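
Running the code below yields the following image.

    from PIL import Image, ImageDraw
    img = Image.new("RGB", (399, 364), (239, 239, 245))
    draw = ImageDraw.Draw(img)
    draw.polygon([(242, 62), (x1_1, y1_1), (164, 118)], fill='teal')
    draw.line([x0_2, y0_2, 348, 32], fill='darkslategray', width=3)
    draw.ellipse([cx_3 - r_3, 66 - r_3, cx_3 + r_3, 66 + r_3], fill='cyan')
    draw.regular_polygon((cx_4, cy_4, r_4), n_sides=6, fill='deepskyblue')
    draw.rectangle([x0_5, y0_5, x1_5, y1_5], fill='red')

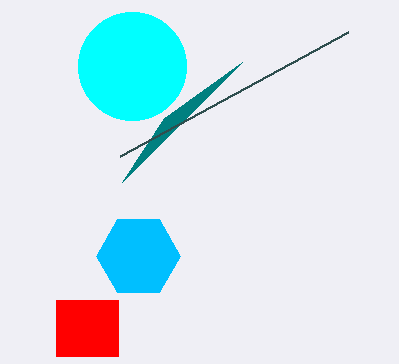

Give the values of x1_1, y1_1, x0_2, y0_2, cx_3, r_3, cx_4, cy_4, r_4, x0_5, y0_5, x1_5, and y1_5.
x1_1 = 122; y1_1 = 182; x0_2 = 120; y0_2 = 156; cx_3 = 132; r_3 = 54; cx_4 = 138; cy_4 = 256; r_4 = 42; x0_5 = 56; y0_5 = 300; x1_5 = 118; y1_5 = 356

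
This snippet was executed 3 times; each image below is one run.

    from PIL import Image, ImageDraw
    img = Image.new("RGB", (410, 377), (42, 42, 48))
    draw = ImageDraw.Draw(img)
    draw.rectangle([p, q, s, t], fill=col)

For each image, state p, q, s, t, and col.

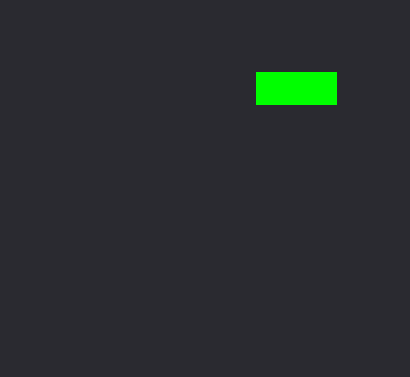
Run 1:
p = 256
q = 72
s = 336
t = 104
col = 'lime'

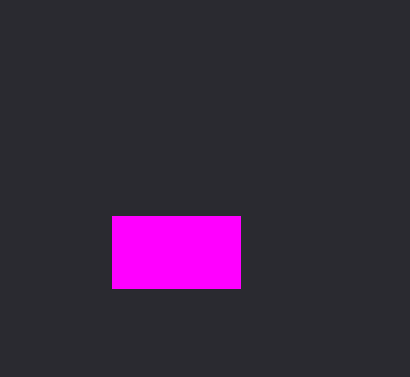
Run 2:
p = 112
q = 216
s = 240
t = 288
col = 'magenta'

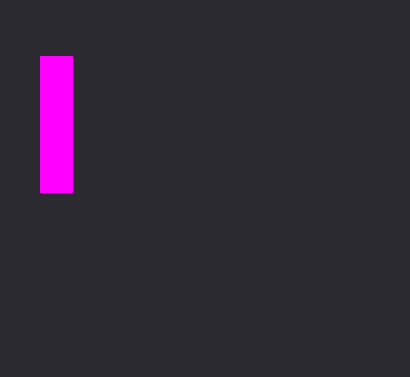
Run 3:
p = 40
q = 56
s = 72
t = 192
col = 'magenta'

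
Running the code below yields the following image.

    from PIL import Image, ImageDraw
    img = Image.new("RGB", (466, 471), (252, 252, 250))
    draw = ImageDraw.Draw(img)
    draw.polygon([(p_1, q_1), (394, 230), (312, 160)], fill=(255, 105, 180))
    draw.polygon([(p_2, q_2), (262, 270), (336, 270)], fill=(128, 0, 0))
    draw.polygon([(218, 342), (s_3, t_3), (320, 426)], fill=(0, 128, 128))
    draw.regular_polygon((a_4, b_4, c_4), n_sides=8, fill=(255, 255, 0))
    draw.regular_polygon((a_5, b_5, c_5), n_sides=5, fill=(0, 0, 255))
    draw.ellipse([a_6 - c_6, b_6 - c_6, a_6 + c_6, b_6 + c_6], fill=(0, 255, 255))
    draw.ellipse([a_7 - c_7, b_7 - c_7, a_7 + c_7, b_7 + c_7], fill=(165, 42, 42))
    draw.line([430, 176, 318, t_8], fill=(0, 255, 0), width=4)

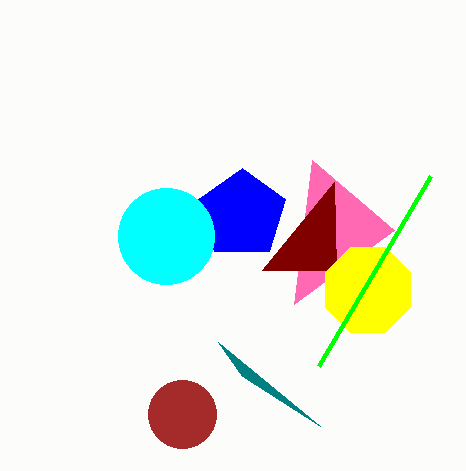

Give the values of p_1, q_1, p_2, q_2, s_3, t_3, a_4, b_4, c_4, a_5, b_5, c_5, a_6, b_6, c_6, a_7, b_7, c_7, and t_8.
p_1 = 294, q_1 = 304, p_2 = 334, q_2 = 182, s_3 = 242, t_3 = 376, a_4 = 368, b_4 = 290, c_4 = 46, a_5 = 242, b_5 = 214, c_5 = 46, a_6 = 166, b_6 = 236, c_6 = 48, a_7 = 182, b_7 = 414, c_7 = 34, t_8 = 366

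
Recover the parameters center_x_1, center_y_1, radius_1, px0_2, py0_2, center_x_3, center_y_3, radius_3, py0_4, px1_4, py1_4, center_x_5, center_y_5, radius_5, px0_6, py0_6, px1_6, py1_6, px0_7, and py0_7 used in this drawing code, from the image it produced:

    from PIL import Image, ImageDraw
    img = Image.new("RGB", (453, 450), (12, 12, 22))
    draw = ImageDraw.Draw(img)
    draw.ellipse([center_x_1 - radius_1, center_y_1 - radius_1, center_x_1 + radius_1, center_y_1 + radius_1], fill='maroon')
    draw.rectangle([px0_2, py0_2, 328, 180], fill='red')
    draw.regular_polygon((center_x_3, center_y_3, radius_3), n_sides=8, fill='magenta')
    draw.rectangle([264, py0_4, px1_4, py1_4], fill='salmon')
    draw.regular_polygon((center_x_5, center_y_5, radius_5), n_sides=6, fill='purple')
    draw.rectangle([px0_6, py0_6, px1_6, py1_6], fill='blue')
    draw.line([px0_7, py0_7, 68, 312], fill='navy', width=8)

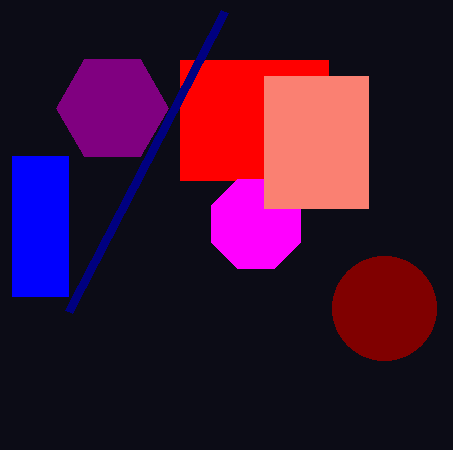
center_x_1 = 384; center_y_1 = 308; radius_1 = 52; px0_2 = 180; py0_2 = 60; center_x_3 = 256; center_y_3 = 224; radius_3 = 48; py0_4 = 76; px1_4 = 368; py1_4 = 208; center_x_5 = 112; center_y_5 = 108; radius_5 = 56; px0_6 = 12; py0_6 = 156; px1_6 = 68; py1_6 = 296; px0_7 = 224; py0_7 = 12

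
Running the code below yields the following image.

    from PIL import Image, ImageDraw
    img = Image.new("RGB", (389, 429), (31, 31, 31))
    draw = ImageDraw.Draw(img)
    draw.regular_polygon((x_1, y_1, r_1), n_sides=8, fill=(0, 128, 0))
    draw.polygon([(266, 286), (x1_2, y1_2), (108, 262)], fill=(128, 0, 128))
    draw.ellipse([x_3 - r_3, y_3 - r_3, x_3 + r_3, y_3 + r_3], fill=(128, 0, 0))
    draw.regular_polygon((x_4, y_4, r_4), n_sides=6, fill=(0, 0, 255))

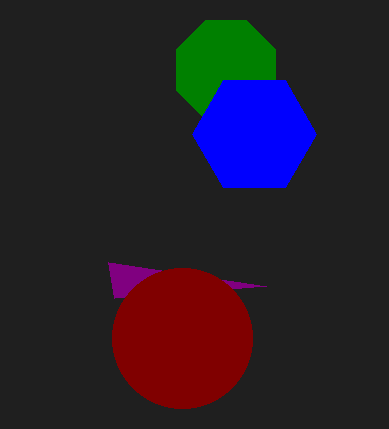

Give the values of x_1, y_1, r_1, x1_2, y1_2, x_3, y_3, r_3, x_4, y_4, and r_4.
x_1 = 226, y_1 = 70, r_1 = 54, x1_2 = 114, y1_2 = 298, x_3 = 182, y_3 = 338, r_3 = 70, x_4 = 254, y_4 = 134, r_4 = 62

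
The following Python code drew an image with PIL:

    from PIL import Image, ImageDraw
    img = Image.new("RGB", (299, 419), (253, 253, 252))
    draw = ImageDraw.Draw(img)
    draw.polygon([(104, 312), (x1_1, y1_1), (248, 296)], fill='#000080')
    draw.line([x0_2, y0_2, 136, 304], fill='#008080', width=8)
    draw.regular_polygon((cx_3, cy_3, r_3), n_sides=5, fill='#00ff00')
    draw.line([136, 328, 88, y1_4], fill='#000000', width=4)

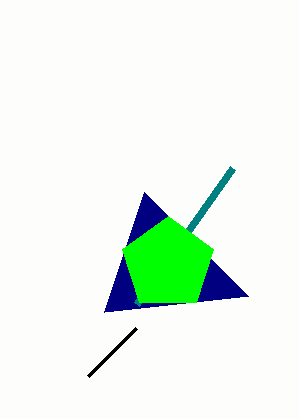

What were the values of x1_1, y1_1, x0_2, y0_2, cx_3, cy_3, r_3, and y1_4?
x1_1 = 144, y1_1 = 192, x0_2 = 232, y0_2 = 168, cx_3 = 168, cy_3 = 264, r_3 = 48, y1_4 = 376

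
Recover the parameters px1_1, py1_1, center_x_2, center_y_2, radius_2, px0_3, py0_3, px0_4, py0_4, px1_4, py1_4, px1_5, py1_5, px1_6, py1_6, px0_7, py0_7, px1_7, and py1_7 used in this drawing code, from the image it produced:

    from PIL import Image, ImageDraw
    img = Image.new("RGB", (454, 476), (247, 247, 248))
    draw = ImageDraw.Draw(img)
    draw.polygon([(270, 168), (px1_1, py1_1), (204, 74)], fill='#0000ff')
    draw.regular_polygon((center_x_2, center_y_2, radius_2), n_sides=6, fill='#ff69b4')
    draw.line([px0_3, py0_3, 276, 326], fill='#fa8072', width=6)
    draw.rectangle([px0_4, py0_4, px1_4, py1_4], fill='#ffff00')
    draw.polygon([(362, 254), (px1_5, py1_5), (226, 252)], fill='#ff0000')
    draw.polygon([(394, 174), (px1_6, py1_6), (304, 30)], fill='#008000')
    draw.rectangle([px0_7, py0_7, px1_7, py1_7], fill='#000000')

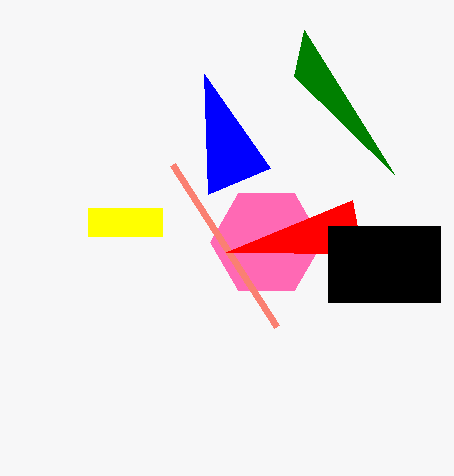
px1_1 = 208
py1_1 = 194
center_x_2 = 266
center_y_2 = 242
radius_2 = 56
px0_3 = 172
py0_3 = 164
px0_4 = 88
py0_4 = 208
px1_4 = 162
py1_4 = 236
px1_5 = 352
py1_5 = 200
px1_6 = 294
py1_6 = 76
px0_7 = 328
py0_7 = 226
px1_7 = 440
py1_7 = 302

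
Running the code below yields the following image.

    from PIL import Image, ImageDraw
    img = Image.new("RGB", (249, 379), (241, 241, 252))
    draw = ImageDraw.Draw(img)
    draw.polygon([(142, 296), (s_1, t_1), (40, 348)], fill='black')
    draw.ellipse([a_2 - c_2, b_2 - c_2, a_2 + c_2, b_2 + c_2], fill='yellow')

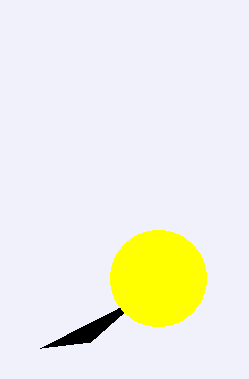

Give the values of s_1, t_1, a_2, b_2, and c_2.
s_1 = 90
t_1 = 342
a_2 = 158
b_2 = 278
c_2 = 48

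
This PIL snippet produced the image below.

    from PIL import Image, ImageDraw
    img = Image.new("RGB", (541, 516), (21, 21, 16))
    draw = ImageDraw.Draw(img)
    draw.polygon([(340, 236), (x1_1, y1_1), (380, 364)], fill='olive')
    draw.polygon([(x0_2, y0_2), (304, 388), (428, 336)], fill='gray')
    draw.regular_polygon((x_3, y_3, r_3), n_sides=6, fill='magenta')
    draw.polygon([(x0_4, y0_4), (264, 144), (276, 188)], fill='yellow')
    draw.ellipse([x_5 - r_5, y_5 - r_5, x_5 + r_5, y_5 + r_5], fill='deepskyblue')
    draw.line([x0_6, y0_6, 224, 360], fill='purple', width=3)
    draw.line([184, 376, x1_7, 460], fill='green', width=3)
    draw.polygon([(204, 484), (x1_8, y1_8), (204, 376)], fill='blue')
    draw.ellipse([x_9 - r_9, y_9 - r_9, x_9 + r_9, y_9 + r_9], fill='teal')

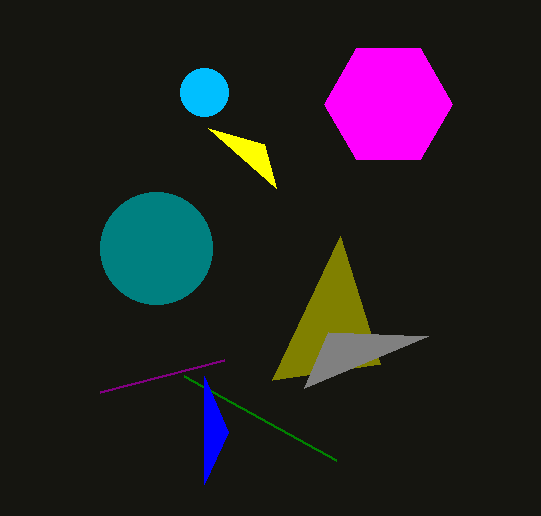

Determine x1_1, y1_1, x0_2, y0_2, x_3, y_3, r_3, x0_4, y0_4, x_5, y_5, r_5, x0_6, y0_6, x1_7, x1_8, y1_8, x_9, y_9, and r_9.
x1_1 = 272; y1_1 = 380; x0_2 = 328; y0_2 = 332; x_3 = 388; y_3 = 104; r_3 = 64; x0_4 = 208; y0_4 = 128; x_5 = 204; y_5 = 92; r_5 = 24; x0_6 = 100; y0_6 = 392; x1_7 = 336; x1_8 = 228; y1_8 = 432; x_9 = 156; y_9 = 248; r_9 = 56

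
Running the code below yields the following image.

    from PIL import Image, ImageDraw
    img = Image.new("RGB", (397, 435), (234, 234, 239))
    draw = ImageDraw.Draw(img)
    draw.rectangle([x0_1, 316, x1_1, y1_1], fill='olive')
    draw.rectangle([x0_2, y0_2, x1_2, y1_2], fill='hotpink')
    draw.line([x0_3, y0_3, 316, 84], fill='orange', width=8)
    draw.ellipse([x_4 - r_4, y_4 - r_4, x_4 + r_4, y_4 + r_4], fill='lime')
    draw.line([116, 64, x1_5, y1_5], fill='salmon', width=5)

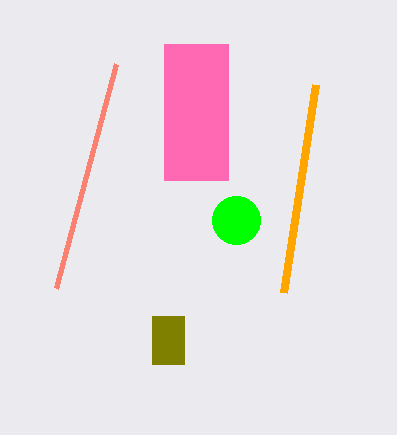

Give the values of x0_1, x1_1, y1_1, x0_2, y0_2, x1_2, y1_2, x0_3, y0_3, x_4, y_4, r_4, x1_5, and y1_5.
x0_1 = 152, x1_1 = 184, y1_1 = 364, x0_2 = 164, y0_2 = 44, x1_2 = 228, y1_2 = 180, x0_3 = 284, y0_3 = 292, x_4 = 236, y_4 = 220, r_4 = 24, x1_5 = 56, y1_5 = 288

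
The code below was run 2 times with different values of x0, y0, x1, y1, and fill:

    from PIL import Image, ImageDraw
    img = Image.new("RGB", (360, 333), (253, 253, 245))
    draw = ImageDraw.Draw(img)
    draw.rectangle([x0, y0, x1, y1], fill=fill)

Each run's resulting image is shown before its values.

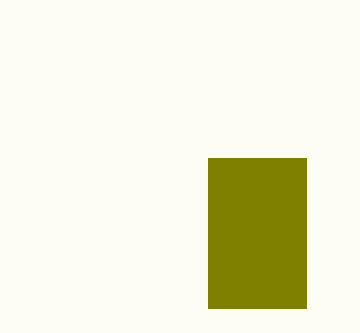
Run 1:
x0 = 208
y0 = 158
x1 = 306
y1 = 308
fill = 'olive'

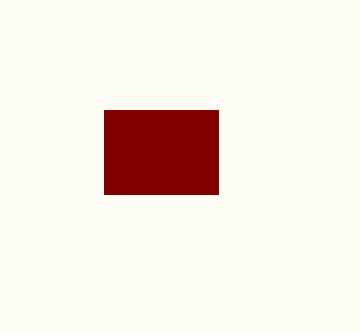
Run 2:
x0 = 104
y0 = 110
x1 = 218
y1 = 194
fill = 'maroon'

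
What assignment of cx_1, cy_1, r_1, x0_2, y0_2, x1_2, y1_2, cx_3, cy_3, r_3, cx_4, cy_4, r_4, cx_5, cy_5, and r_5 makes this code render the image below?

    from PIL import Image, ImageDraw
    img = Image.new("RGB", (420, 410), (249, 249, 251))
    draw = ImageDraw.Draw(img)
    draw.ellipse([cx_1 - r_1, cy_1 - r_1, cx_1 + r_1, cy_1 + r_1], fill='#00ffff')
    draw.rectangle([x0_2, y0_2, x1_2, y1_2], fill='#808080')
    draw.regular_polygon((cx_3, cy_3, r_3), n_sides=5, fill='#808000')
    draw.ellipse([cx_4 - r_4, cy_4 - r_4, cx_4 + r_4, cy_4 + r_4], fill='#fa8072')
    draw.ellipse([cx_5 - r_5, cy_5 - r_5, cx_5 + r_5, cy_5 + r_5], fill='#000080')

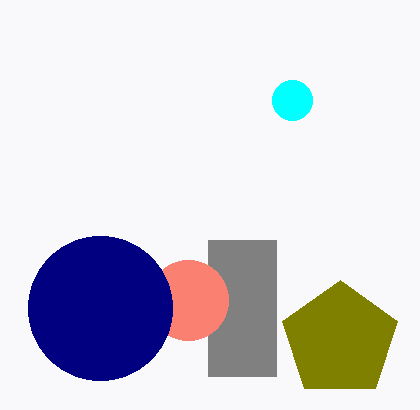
cx_1 = 292, cy_1 = 100, r_1 = 20, x0_2 = 208, y0_2 = 240, x1_2 = 276, y1_2 = 376, cx_3 = 340, cy_3 = 340, r_3 = 60, cx_4 = 188, cy_4 = 300, r_4 = 40, cx_5 = 100, cy_5 = 308, r_5 = 72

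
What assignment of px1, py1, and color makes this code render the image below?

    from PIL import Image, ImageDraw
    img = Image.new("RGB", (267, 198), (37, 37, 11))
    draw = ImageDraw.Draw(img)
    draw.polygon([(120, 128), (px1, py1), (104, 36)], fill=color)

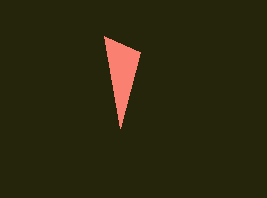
px1 = 140; py1 = 52; color = 'salmon'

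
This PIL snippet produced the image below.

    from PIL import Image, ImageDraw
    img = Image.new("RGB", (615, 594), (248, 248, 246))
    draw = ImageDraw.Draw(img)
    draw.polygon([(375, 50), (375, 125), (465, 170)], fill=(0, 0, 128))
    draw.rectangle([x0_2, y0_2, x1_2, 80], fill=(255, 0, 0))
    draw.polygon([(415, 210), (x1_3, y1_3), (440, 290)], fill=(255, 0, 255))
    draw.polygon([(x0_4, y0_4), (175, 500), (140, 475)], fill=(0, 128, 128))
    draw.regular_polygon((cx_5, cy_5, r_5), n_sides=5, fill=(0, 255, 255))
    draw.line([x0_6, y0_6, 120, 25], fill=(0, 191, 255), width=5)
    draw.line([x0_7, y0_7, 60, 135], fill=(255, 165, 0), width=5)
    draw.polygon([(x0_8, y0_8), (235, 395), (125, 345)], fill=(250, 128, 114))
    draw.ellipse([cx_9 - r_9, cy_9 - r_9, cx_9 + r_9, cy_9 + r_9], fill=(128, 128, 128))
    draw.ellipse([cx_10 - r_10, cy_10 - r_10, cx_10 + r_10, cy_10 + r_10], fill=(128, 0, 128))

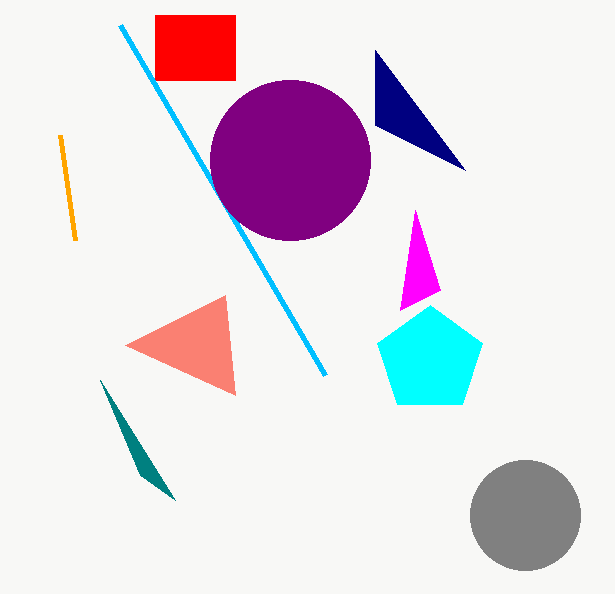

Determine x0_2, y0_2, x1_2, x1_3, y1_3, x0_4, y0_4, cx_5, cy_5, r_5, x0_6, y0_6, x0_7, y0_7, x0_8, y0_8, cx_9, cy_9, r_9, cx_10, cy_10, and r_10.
x0_2 = 155, y0_2 = 15, x1_2 = 235, x1_3 = 400, y1_3 = 310, x0_4 = 100, y0_4 = 380, cx_5 = 430, cy_5 = 360, r_5 = 55, x0_6 = 325, y0_6 = 375, x0_7 = 75, y0_7 = 240, x0_8 = 225, y0_8 = 295, cx_9 = 525, cy_9 = 515, r_9 = 55, cx_10 = 290, cy_10 = 160, r_10 = 80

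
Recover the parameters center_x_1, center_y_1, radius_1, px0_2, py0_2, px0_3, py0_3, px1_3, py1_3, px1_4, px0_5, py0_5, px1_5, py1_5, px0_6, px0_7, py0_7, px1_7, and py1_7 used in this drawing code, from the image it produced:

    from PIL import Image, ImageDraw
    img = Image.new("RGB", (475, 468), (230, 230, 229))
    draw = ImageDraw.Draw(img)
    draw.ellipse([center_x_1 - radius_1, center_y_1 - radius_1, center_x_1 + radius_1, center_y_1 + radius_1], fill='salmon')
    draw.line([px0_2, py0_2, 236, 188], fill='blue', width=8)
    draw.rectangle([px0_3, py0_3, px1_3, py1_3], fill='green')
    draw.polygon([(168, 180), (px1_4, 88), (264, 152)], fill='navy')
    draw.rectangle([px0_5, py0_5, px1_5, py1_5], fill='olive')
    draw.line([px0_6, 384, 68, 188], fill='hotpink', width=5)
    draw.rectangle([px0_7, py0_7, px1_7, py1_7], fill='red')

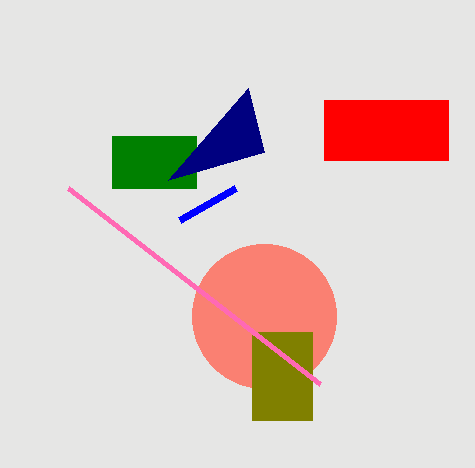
center_x_1 = 264; center_y_1 = 316; radius_1 = 72; px0_2 = 180; py0_2 = 220; px0_3 = 112; py0_3 = 136; px1_3 = 196; py1_3 = 188; px1_4 = 248; px0_5 = 252; py0_5 = 332; px1_5 = 312; py1_5 = 420; px0_6 = 320; px0_7 = 324; py0_7 = 100; px1_7 = 448; py1_7 = 160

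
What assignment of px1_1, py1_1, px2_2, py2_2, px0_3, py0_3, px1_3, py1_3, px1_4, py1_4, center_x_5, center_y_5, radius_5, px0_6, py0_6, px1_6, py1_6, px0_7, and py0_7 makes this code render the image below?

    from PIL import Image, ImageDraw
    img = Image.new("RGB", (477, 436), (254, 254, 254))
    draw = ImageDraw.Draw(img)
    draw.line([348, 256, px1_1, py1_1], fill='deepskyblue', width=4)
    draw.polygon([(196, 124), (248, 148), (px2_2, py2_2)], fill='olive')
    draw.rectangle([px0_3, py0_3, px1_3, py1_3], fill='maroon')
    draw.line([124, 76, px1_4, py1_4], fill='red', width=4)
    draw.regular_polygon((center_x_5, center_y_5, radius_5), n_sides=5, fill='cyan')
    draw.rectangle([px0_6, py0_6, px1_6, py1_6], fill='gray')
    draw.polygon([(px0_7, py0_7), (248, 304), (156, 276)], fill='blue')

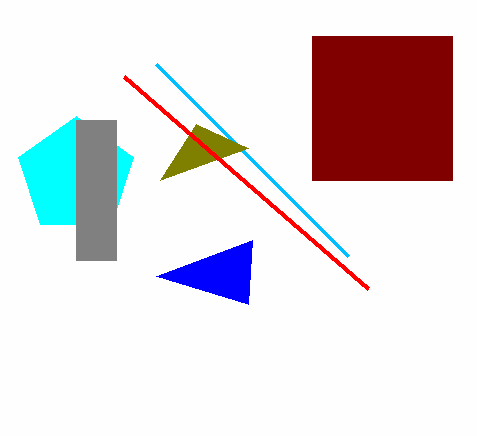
px1_1 = 156
py1_1 = 64
px2_2 = 160
py2_2 = 180
px0_3 = 312
py0_3 = 36
px1_3 = 452
py1_3 = 180
px1_4 = 368
py1_4 = 288
center_x_5 = 76
center_y_5 = 176
radius_5 = 60
px0_6 = 76
py0_6 = 120
px1_6 = 116
py1_6 = 260
px0_7 = 252
py0_7 = 240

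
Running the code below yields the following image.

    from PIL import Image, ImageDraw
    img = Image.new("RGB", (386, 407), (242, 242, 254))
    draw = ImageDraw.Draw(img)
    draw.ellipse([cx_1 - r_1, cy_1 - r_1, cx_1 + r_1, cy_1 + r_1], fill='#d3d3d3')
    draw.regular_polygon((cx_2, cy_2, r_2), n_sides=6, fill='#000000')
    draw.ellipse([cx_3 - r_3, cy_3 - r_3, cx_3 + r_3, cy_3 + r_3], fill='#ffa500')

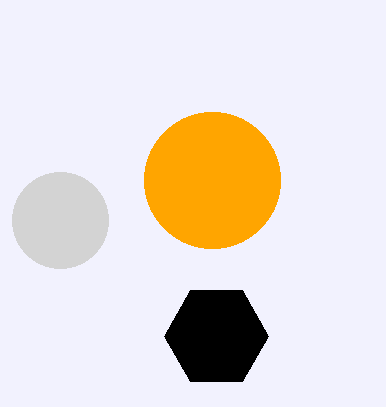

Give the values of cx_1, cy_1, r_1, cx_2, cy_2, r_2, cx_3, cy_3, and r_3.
cx_1 = 60, cy_1 = 220, r_1 = 48, cx_2 = 216, cy_2 = 336, r_2 = 52, cx_3 = 212, cy_3 = 180, r_3 = 68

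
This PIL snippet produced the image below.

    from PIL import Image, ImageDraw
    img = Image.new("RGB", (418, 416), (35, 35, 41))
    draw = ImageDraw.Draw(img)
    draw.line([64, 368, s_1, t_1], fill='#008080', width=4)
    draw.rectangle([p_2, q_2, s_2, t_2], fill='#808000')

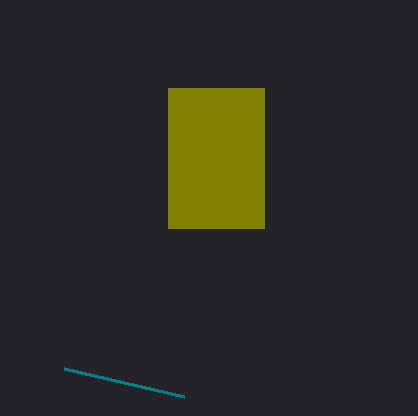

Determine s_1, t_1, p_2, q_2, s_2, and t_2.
s_1 = 184
t_1 = 396
p_2 = 168
q_2 = 88
s_2 = 264
t_2 = 228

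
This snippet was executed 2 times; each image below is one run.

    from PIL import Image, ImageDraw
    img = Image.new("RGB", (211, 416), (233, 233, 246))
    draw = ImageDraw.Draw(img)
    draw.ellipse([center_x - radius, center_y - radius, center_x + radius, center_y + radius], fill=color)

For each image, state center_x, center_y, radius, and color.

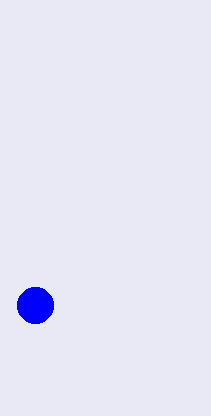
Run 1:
center_x = 35; center_y = 305; radius = 18; color = 'blue'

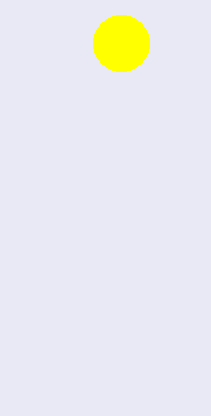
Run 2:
center_x = 121, center_y = 43, radius = 28, color = 'yellow'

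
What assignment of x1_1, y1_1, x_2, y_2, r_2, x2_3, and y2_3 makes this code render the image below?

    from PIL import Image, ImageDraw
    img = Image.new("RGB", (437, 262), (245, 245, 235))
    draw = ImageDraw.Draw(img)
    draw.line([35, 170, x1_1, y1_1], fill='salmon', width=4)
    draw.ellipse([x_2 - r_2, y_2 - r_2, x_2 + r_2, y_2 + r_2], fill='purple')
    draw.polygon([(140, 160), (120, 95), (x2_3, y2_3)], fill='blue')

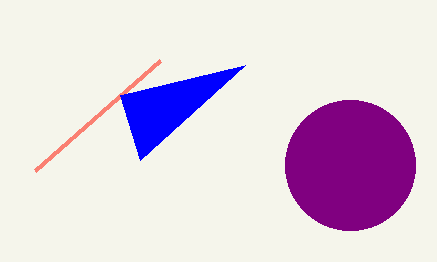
x1_1 = 160, y1_1 = 60, x_2 = 350, y_2 = 165, r_2 = 65, x2_3 = 245, y2_3 = 65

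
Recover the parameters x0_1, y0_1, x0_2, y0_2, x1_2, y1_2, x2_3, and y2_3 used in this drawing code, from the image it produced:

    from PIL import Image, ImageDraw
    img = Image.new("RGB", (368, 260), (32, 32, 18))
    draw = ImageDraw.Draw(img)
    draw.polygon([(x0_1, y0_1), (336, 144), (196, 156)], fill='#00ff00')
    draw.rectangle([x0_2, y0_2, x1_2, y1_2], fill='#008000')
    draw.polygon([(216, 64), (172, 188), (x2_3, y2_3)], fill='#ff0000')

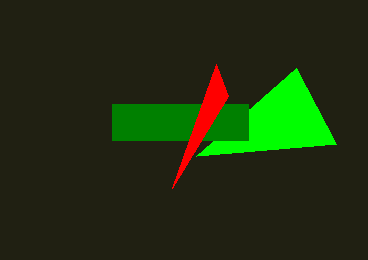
x0_1 = 296
y0_1 = 68
x0_2 = 112
y0_2 = 104
x1_2 = 248
y1_2 = 140
x2_3 = 228
y2_3 = 96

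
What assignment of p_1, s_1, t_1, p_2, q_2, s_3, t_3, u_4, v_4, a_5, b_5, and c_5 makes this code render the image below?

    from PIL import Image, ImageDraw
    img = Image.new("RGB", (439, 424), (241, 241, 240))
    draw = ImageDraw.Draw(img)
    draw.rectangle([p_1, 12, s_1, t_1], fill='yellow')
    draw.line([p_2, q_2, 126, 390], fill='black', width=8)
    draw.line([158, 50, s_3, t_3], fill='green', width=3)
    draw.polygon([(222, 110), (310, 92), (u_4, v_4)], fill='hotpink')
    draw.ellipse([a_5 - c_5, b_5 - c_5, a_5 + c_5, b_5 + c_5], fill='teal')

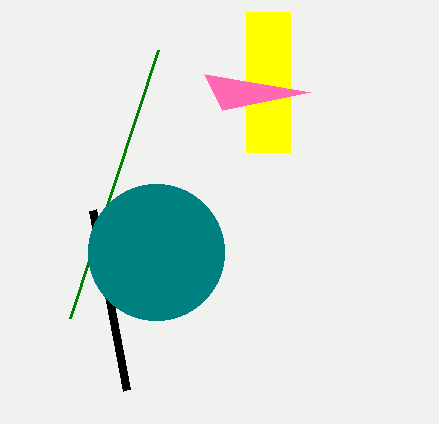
p_1 = 246, s_1 = 290, t_1 = 152, p_2 = 92, q_2 = 210, s_3 = 70, t_3 = 318, u_4 = 204, v_4 = 74, a_5 = 156, b_5 = 252, c_5 = 68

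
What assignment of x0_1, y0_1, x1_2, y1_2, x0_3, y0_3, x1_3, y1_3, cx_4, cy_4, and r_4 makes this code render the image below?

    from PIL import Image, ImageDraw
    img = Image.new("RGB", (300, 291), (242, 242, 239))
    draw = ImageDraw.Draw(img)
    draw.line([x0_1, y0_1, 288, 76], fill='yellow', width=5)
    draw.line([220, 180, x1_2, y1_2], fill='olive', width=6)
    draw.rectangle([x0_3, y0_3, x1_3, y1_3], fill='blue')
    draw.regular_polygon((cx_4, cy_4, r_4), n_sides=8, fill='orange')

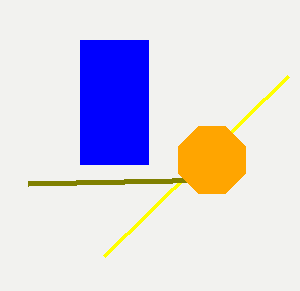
x0_1 = 104; y0_1 = 256; x1_2 = 28; y1_2 = 184; x0_3 = 80; y0_3 = 40; x1_3 = 148; y1_3 = 164; cx_4 = 212; cy_4 = 160; r_4 = 36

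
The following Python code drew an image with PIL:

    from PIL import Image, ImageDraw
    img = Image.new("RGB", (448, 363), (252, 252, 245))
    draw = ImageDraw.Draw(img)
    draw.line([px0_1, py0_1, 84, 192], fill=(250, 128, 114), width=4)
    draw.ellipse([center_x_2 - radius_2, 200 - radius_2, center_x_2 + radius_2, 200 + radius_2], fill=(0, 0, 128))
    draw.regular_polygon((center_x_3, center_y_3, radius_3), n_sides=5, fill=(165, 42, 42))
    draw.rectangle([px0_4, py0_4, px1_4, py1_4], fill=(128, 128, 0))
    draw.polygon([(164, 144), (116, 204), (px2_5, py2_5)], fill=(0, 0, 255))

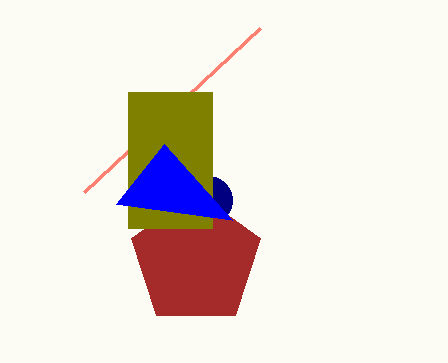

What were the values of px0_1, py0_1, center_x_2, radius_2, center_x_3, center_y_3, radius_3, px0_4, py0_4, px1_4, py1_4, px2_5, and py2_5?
px0_1 = 260, py0_1 = 28, center_x_2 = 208, radius_2 = 24, center_x_3 = 196, center_y_3 = 260, radius_3 = 68, px0_4 = 128, py0_4 = 92, px1_4 = 212, py1_4 = 228, px2_5 = 232, py2_5 = 220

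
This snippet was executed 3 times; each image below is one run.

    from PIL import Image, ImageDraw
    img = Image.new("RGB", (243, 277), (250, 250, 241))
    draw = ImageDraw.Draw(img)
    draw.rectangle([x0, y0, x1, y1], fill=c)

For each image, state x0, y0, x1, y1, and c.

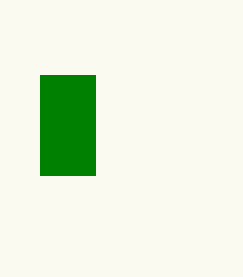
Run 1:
x0 = 40
y0 = 75
x1 = 95
y1 = 175
c = 'green'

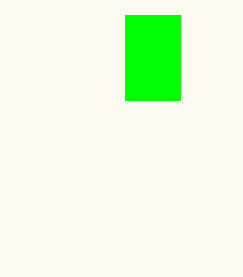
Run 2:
x0 = 125
y0 = 15
x1 = 180
y1 = 100
c = 'lime'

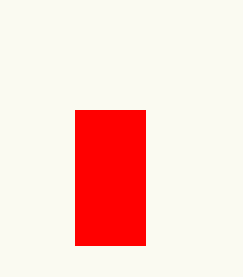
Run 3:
x0 = 75, y0 = 110, x1 = 145, y1 = 245, c = 'red'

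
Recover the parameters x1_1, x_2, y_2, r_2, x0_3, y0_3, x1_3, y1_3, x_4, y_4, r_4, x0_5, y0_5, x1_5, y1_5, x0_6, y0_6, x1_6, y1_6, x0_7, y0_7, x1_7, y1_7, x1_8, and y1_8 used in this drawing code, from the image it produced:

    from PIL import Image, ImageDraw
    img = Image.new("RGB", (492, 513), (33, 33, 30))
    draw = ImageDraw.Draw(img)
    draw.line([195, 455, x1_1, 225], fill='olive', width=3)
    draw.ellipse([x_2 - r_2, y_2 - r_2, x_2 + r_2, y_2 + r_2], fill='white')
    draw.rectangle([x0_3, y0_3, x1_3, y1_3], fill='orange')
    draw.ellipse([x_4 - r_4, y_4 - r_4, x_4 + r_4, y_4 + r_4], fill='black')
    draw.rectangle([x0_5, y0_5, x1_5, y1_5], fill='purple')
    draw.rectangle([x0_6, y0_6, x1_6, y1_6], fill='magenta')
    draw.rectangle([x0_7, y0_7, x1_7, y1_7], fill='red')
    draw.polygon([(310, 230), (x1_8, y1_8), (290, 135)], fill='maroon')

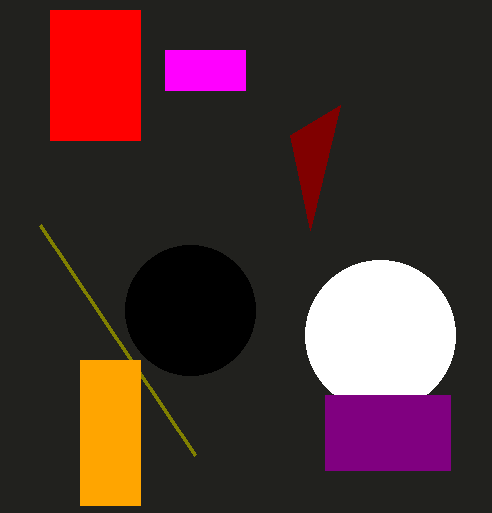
x1_1 = 40
x_2 = 380
y_2 = 335
r_2 = 75
x0_3 = 80
y0_3 = 360
x1_3 = 140
y1_3 = 505
x_4 = 190
y_4 = 310
r_4 = 65
x0_5 = 325
y0_5 = 395
x1_5 = 450
y1_5 = 470
x0_6 = 165
y0_6 = 50
x1_6 = 245
y1_6 = 90
x0_7 = 50
y0_7 = 10
x1_7 = 140
y1_7 = 140
x1_8 = 340
y1_8 = 105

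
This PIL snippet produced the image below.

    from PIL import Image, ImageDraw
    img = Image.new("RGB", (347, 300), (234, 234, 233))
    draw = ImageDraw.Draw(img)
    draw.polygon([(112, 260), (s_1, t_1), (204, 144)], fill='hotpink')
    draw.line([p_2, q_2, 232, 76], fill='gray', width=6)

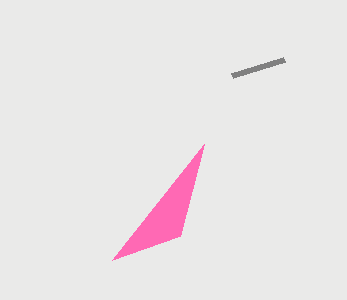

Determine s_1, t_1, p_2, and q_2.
s_1 = 180, t_1 = 236, p_2 = 284, q_2 = 60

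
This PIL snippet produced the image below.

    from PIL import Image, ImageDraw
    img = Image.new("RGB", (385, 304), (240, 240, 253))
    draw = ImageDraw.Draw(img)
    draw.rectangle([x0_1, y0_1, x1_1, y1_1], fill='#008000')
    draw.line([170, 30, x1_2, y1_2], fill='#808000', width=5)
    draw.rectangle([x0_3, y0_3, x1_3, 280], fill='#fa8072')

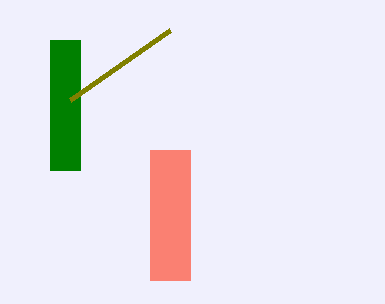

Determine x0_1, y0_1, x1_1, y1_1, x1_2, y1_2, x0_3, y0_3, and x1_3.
x0_1 = 50; y0_1 = 40; x1_1 = 80; y1_1 = 170; x1_2 = 70; y1_2 = 100; x0_3 = 150; y0_3 = 150; x1_3 = 190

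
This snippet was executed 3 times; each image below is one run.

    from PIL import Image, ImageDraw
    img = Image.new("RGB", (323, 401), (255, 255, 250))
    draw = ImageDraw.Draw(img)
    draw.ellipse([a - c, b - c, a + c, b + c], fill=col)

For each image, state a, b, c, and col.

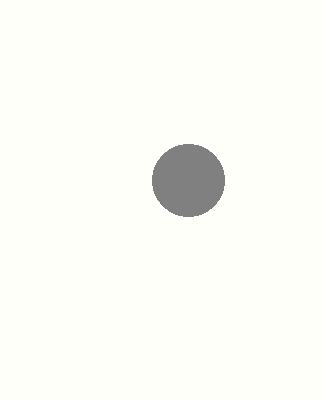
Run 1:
a = 188
b = 180
c = 36
col = 'gray'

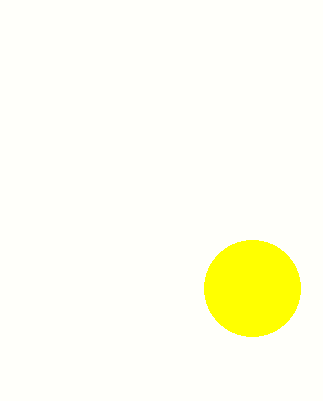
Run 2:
a = 252
b = 288
c = 48
col = 'yellow'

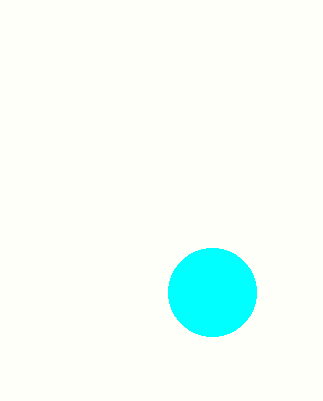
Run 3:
a = 212
b = 292
c = 44
col = 'cyan'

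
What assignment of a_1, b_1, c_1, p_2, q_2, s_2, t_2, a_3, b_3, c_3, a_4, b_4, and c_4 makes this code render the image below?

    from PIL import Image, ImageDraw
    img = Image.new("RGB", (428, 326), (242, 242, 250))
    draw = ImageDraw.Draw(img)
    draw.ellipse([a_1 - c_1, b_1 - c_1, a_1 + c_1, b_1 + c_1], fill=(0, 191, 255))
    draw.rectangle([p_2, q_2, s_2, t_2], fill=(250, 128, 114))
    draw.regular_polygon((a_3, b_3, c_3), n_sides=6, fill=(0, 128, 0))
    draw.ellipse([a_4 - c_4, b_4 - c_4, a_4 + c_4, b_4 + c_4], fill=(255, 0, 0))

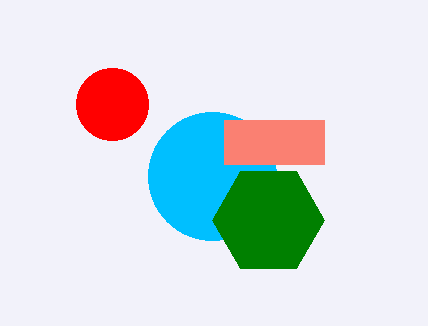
a_1 = 212; b_1 = 176; c_1 = 64; p_2 = 224; q_2 = 120; s_2 = 324; t_2 = 164; a_3 = 268; b_3 = 220; c_3 = 56; a_4 = 112; b_4 = 104; c_4 = 36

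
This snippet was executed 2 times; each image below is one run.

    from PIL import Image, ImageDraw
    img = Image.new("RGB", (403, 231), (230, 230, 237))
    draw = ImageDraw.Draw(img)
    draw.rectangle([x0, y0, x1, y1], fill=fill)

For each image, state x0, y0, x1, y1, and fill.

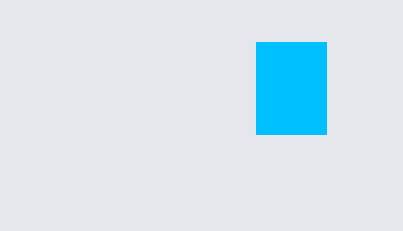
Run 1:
x0 = 256
y0 = 42
x1 = 326
y1 = 134
fill = 'deepskyblue'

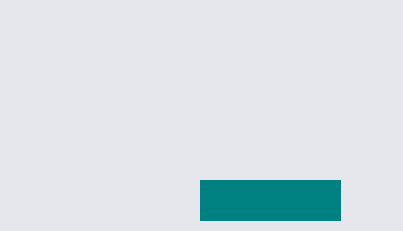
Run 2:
x0 = 200; y0 = 180; x1 = 340; y1 = 220; fill = 'teal'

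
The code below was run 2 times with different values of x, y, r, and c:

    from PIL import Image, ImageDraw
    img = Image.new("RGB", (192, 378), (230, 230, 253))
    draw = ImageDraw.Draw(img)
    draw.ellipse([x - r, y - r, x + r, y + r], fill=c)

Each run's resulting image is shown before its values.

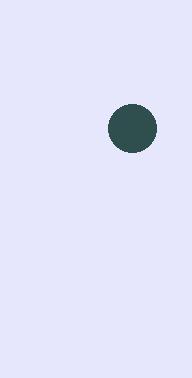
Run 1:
x = 132
y = 128
r = 24
c = 'darkslategray'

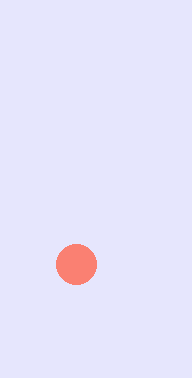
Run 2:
x = 76, y = 264, r = 20, c = 'salmon'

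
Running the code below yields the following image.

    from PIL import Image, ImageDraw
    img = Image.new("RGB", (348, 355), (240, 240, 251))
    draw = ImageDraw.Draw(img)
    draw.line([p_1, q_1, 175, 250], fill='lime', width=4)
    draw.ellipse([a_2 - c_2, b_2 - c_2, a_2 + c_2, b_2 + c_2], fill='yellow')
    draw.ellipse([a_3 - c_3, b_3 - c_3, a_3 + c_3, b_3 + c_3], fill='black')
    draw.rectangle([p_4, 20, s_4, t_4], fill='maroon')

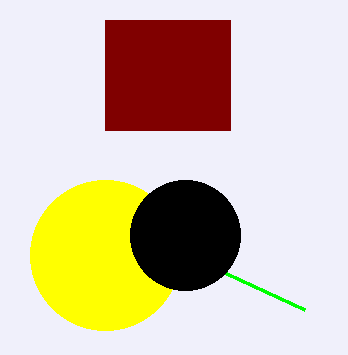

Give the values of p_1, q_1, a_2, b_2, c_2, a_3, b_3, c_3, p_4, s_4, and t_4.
p_1 = 305
q_1 = 310
a_2 = 105
b_2 = 255
c_2 = 75
a_3 = 185
b_3 = 235
c_3 = 55
p_4 = 105
s_4 = 230
t_4 = 130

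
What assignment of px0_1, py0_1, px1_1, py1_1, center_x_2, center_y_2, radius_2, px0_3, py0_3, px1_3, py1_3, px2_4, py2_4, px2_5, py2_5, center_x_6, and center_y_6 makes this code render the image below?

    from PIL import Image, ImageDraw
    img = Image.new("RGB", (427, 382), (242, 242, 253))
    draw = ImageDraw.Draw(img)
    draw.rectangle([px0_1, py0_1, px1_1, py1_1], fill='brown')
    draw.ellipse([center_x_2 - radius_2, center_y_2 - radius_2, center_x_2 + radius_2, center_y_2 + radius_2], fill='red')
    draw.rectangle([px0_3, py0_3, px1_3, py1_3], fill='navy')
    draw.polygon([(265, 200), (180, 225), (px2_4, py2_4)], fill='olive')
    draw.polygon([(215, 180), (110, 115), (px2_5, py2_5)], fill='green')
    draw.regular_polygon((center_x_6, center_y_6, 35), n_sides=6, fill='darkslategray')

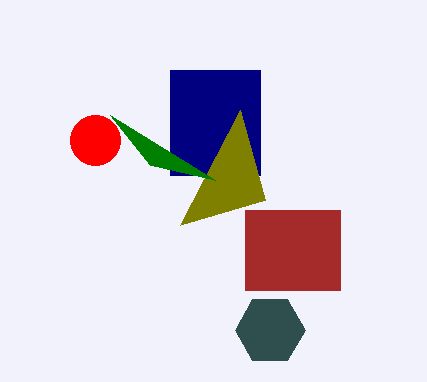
px0_1 = 245, py0_1 = 210, px1_1 = 340, py1_1 = 290, center_x_2 = 95, center_y_2 = 140, radius_2 = 25, px0_3 = 170, py0_3 = 70, px1_3 = 260, py1_3 = 175, px2_4 = 240, py2_4 = 110, px2_5 = 150, py2_5 = 165, center_x_6 = 270, center_y_6 = 330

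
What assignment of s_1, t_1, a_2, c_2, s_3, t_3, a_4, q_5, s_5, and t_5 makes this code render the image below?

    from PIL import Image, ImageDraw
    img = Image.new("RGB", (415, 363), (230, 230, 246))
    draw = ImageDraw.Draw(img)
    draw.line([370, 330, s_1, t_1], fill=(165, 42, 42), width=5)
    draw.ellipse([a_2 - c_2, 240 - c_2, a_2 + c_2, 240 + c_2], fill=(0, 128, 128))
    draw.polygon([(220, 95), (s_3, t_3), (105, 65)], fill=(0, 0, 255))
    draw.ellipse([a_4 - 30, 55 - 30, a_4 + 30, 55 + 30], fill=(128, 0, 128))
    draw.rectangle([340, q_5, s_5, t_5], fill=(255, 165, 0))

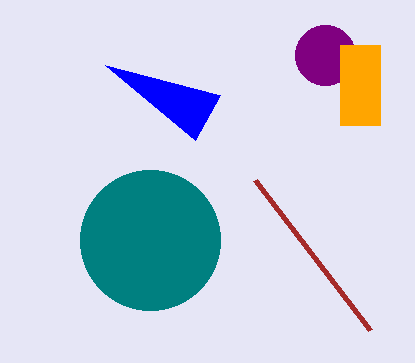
s_1 = 255
t_1 = 180
a_2 = 150
c_2 = 70
s_3 = 195
t_3 = 140
a_4 = 325
q_5 = 45
s_5 = 380
t_5 = 125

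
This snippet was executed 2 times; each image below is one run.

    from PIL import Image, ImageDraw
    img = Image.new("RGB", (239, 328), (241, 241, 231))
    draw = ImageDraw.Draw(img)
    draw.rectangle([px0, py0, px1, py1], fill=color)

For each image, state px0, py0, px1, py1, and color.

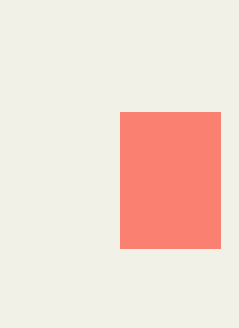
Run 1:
px0 = 120, py0 = 112, px1 = 220, py1 = 248, color = 'salmon'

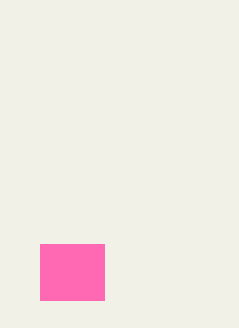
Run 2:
px0 = 40
py0 = 244
px1 = 104
py1 = 300
color = 'hotpink'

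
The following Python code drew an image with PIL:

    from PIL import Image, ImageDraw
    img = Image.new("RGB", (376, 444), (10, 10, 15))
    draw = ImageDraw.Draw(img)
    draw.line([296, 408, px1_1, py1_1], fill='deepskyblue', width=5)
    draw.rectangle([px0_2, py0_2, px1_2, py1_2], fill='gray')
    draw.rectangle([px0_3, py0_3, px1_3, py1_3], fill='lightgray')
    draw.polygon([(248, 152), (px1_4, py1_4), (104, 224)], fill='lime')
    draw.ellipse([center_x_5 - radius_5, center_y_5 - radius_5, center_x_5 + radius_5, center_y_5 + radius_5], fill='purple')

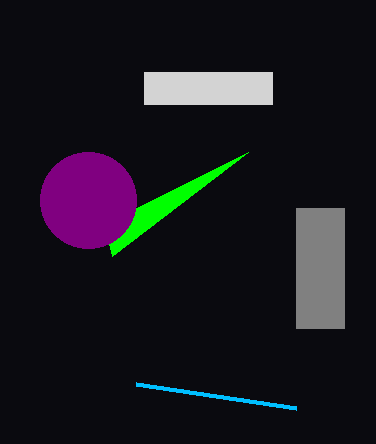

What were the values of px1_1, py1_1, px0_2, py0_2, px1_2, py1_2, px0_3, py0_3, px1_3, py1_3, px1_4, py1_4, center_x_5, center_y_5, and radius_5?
px1_1 = 136, py1_1 = 384, px0_2 = 296, py0_2 = 208, px1_2 = 344, py1_2 = 328, px0_3 = 144, py0_3 = 72, px1_3 = 272, py1_3 = 104, px1_4 = 112, py1_4 = 256, center_x_5 = 88, center_y_5 = 200, radius_5 = 48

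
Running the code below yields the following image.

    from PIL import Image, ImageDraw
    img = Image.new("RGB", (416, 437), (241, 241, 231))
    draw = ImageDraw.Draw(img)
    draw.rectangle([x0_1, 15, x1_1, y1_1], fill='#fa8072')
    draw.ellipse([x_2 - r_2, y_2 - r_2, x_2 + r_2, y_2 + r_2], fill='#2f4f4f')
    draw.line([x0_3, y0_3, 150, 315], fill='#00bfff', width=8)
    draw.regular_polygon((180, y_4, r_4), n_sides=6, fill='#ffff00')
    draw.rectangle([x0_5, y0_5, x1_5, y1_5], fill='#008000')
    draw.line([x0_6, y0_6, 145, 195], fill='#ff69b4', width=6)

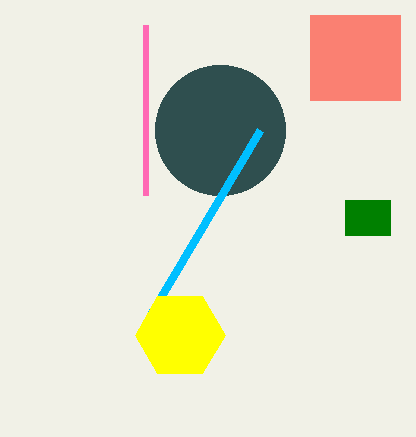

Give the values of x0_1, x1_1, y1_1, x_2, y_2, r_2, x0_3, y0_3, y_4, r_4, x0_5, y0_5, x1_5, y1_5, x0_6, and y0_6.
x0_1 = 310
x1_1 = 400
y1_1 = 100
x_2 = 220
y_2 = 130
r_2 = 65
x0_3 = 260
y0_3 = 130
y_4 = 335
r_4 = 45
x0_5 = 345
y0_5 = 200
x1_5 = 390
y1_5 = 235
x0_6 = 145
y0_6 = 25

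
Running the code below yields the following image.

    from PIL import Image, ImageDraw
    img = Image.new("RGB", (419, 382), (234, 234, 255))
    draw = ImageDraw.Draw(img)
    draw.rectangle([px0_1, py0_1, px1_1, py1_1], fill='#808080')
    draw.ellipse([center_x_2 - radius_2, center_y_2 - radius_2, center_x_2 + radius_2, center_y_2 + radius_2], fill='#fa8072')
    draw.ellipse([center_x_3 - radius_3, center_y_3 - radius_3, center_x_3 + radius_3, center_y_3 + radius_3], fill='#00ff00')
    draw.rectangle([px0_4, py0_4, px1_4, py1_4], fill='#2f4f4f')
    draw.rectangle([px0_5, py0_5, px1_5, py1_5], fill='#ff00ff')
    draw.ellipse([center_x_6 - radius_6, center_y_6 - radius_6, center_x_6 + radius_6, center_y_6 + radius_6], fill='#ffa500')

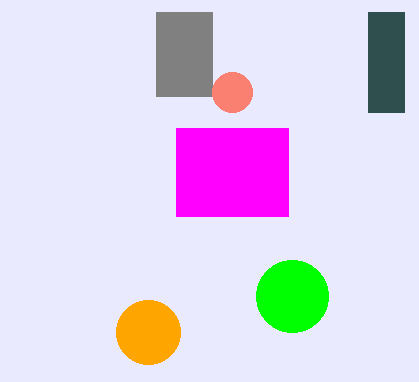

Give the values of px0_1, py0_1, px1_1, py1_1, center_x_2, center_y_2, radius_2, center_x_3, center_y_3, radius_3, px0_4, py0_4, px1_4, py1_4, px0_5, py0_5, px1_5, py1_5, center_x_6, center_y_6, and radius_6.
px0_1 = 156; py0_1 = 12; px1_1 = 212; py1_1 = 96; center_x_2 = 232; center_y_2 = 92; radius_2 = 20; center_x_3 = 292; center_y_3 = 296; radius_3 = 36; px0_4 = 368; py0_4 = 12; px1_4 = 404; py1_4 = 112; px0_5 = 176; py0_5 = 128; px1_5 = 288; py1_5 = 216; center_x_6 = 148; center_y_6 = 332; radius_6 = 32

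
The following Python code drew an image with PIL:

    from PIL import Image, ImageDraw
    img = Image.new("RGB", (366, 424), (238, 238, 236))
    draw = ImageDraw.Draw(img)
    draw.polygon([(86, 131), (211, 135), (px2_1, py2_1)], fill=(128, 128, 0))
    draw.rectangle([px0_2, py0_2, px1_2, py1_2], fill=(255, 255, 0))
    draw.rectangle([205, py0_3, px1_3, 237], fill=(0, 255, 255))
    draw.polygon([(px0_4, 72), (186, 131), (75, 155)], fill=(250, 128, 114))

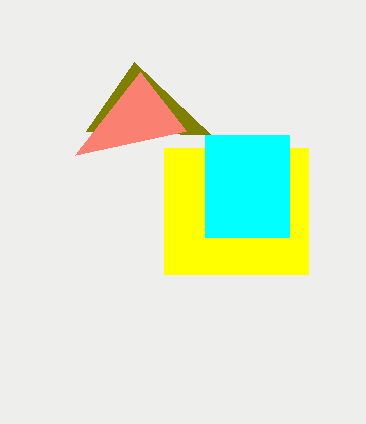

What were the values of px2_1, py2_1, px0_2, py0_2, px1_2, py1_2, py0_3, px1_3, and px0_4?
px2_1 = 134, py2_1 = 62, px0_2 = 164, py0_2 = 148, px1_2 = 308, py1_2 = 274, py0_3 = 135, px1_3 = 289, px0_4 = 140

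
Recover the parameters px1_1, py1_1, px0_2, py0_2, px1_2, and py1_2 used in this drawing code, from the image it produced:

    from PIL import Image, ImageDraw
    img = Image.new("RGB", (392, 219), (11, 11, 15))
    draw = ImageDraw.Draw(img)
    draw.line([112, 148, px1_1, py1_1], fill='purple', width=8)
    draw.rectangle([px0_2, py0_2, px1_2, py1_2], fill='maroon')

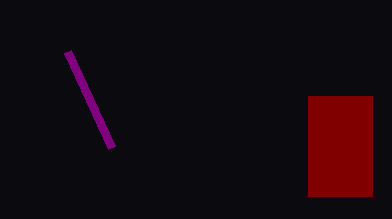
px1_1 = 68, py1_1 = 52, px0_2 = 308, py0_2 = 96, px1_2 = 372, py1_2 = 196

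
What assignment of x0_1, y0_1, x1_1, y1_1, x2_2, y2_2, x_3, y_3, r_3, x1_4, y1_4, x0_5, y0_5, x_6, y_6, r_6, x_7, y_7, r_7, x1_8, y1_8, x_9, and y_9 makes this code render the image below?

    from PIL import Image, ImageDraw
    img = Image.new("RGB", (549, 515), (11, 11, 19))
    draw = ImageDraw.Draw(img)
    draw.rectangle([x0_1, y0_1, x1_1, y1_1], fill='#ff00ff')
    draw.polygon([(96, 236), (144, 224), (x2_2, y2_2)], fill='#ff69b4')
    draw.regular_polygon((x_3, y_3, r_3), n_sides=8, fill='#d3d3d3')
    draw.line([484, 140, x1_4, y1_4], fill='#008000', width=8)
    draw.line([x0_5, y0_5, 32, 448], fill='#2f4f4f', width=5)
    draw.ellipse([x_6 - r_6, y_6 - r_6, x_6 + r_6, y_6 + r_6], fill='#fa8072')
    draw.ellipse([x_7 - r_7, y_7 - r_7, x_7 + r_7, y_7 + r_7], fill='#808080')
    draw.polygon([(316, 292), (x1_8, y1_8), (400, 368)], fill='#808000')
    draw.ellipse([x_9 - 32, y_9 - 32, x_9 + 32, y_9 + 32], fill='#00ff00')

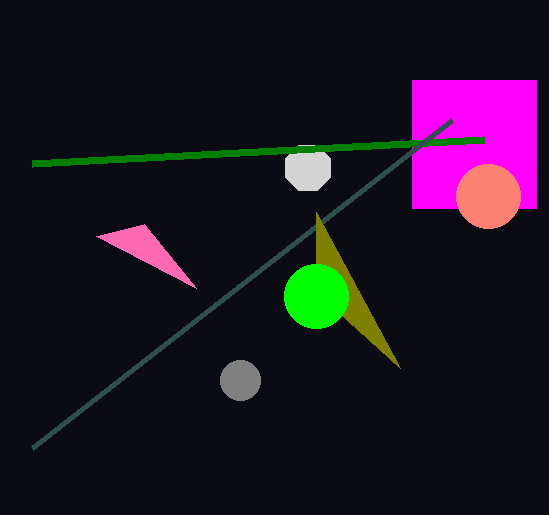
x0_1 = 412, y0_1 = 80, x1_1 = 536, y1_1 = 208, x2_2 = 196, y2_2 = 288, x_3 = 308, y_3 = 168, r_3 = 24, x1_4 = 32, y1_4 = 164, x0_5 = 452, y0_5 = 120, x_6 = 488, y_6 = 196, r_6 = 32, x_7 = 240, y_7 = 380, r_7 = 20, x1_8 = 316, y1_8 = 212, x_9 = 316, y_9 = 296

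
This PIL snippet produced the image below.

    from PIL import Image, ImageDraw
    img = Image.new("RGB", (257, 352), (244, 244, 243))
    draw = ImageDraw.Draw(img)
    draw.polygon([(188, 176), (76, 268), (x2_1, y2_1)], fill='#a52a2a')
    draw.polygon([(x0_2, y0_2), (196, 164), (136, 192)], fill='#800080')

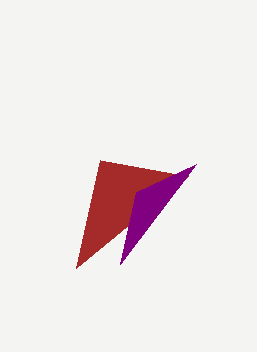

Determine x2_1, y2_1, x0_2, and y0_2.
x2_1 = 100; y2_1 = 160; x0_2 = 120; y0_2 = 264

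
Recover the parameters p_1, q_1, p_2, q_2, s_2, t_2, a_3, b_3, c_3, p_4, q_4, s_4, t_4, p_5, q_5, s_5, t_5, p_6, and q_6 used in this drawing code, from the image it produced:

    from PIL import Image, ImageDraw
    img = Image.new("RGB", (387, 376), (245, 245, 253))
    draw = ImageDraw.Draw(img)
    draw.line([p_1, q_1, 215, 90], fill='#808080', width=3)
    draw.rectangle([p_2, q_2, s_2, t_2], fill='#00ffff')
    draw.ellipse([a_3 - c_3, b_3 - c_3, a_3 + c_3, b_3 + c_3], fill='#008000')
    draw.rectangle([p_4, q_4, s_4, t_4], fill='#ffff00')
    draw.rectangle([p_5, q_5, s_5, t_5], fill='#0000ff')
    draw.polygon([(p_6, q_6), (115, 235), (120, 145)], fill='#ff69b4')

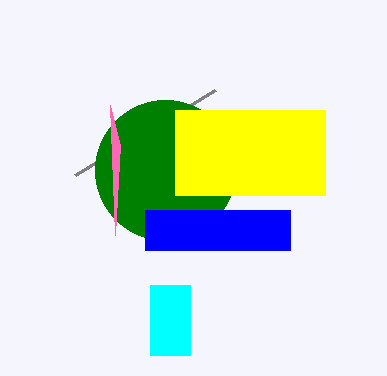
p_1 = 75
q_1 = 175
p_2 = 150
q_2 = 285
s_2 = 190
t_2 = 355
a_3 = 165
b_3 = 170
c_3 = 70
p_4 = 175
q_4 = 110
s_4 = 325
t_4 = 195
p_5 = 145
q_5 = 210
s_5 = 290
t_5 = 250
p_6 = 110
q_6 = 105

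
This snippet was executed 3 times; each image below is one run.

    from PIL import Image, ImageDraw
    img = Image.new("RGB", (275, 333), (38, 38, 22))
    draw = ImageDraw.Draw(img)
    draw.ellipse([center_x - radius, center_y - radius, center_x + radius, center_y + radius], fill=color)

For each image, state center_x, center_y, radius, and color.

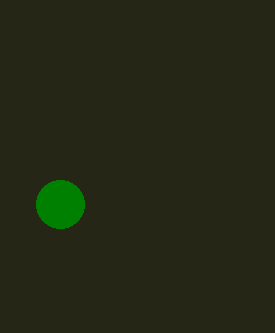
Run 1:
center_x = 60; center_y = 204; radius = 24; color = 'green'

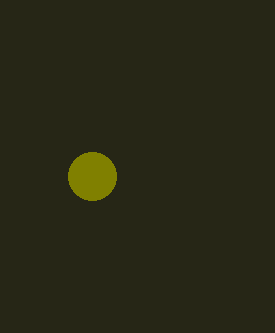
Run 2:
center_x = 92
center_y = 176
radius = 24
color = 'olive'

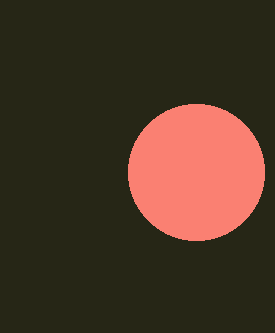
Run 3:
center_x = 196; center_y = 172; radius = 68; color = 'salmon'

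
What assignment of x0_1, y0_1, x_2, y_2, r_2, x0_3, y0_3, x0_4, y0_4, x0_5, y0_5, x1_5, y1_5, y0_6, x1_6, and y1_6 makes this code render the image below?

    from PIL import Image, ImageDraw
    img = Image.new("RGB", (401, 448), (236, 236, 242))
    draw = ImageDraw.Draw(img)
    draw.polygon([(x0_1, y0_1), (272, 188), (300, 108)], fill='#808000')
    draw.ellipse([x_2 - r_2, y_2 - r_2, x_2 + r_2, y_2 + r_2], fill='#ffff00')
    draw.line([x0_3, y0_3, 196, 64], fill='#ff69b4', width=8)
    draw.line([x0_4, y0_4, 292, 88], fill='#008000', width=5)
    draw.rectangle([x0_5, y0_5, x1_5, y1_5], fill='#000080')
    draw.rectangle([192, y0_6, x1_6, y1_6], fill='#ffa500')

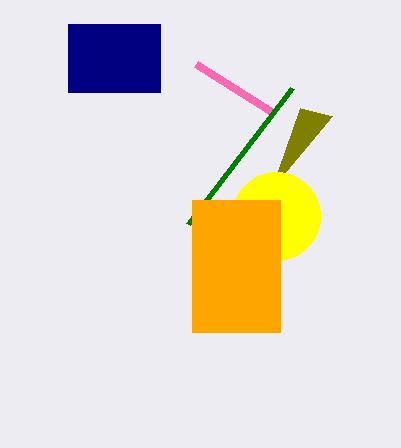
x0_1 = 332; y0_1 = 116; x_2 = 276; y_2 = 216; r_2 = 44; x0_3 = 272; y0_3 = 112; x0_4 = 188; y0_4 = 224; x0_5 = 68; y0_5 = 24; x1_5 = 160; y1_5 = 92; y0_6 = 200; x1_6 = 280; y1_6 = 332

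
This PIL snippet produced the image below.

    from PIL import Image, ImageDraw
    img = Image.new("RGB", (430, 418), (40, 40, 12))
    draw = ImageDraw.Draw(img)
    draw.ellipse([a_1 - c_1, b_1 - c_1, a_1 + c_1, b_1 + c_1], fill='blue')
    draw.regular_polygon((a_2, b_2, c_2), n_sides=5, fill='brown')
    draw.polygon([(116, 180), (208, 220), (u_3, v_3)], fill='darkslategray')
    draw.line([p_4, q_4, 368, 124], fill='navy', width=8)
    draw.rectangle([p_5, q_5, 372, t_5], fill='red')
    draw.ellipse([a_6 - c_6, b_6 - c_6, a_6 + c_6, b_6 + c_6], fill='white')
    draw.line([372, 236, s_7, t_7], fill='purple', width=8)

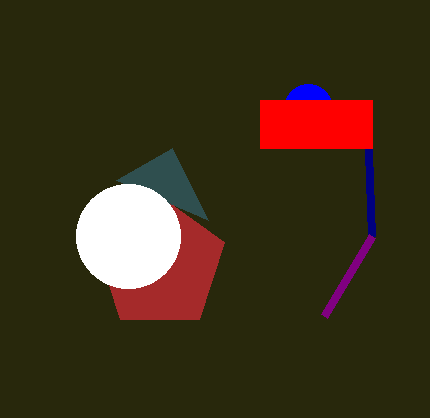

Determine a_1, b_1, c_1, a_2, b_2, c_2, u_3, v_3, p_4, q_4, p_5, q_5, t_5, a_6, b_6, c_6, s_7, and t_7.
a_1 = 308
b_1 = 108
c_1 = 24
a_2 = 160
b_2 = 264
c_2 = 68
u_3 = 172
v_3 = 148
p_4 = 372
q_4 = 236
p_5 = 260
q_5 = 100
t_5 = 148
a_6 = 128
b_6 = 236
c_6 = 52
s_7 = 324
t_7 = 316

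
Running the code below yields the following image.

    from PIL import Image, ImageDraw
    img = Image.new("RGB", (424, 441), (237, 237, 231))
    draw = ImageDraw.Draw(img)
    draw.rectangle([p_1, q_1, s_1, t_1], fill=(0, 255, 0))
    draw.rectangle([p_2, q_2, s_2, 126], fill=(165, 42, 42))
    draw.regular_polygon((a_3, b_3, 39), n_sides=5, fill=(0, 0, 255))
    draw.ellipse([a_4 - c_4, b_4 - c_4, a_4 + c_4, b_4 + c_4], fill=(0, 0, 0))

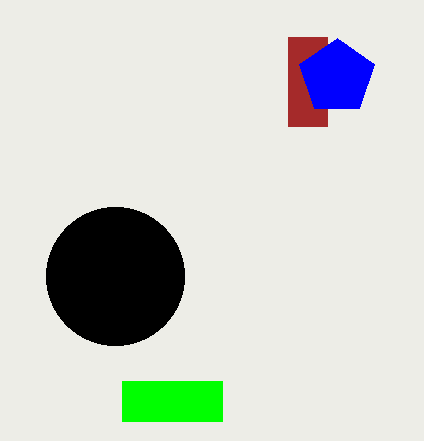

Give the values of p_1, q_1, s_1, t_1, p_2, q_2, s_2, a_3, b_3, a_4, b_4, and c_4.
p_1 = 122
q_1 = 381
s_1 = 222
t_1 = 421
p_2 = 288
q_2 = 37
s_2 = 327
a_3 = 337
b_3 = 77
a_4 = 115
b_4 = 276
c_4 = 69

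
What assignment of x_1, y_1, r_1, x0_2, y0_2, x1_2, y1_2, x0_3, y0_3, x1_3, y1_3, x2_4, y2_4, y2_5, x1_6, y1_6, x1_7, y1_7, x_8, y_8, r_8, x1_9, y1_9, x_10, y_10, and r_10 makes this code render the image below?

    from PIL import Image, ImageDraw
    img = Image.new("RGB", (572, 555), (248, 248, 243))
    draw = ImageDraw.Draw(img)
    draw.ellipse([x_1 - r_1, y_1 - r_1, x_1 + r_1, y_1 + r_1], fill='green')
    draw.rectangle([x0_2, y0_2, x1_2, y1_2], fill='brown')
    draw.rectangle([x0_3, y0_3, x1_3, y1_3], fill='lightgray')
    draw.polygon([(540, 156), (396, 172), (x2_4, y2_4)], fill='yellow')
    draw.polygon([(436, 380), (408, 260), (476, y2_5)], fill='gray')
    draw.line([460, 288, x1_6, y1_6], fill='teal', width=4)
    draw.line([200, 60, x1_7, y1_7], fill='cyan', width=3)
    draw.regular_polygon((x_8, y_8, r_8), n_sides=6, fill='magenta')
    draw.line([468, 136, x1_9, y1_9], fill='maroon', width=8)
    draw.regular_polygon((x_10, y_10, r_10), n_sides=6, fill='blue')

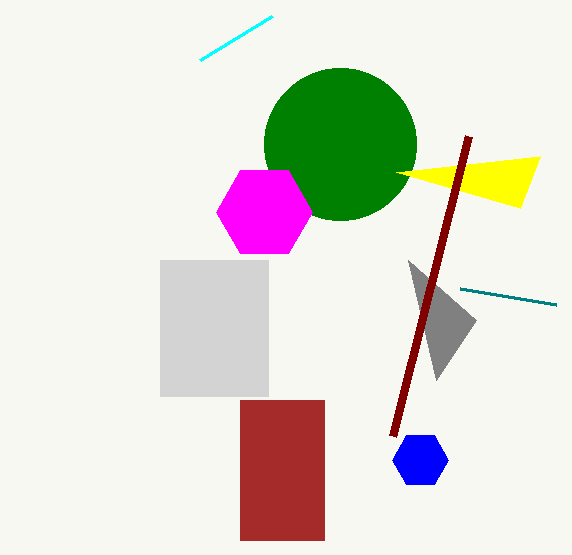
x_1 = 340, y_1 = 144, r_1 = 76, x0_2 = 240, y0_2 = 400, x1_2 = 324, y1_2 = 540, x0_3 = 160, y0_3 = 260, x1_3 = 268, y1_3 = 396, x2_4 = 520, y2_4 = 208, y2_5 = 320, x1_6 = 556, y1_6 = 304, x1_7 = 272, y1_7 = 16, x_8 = 264, y_8 = 212, r_8 = 48, x1_9 = 392, y1_9 = 436, x_10 = 420, y_10 = 460, r_10 = 28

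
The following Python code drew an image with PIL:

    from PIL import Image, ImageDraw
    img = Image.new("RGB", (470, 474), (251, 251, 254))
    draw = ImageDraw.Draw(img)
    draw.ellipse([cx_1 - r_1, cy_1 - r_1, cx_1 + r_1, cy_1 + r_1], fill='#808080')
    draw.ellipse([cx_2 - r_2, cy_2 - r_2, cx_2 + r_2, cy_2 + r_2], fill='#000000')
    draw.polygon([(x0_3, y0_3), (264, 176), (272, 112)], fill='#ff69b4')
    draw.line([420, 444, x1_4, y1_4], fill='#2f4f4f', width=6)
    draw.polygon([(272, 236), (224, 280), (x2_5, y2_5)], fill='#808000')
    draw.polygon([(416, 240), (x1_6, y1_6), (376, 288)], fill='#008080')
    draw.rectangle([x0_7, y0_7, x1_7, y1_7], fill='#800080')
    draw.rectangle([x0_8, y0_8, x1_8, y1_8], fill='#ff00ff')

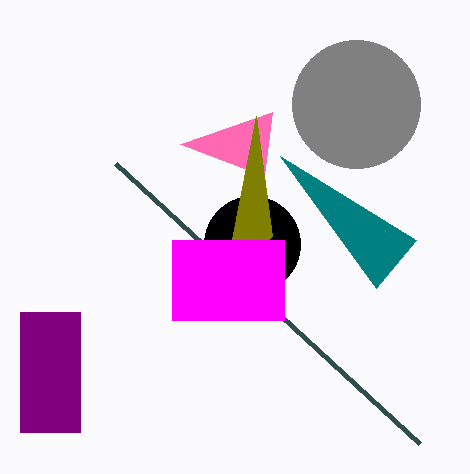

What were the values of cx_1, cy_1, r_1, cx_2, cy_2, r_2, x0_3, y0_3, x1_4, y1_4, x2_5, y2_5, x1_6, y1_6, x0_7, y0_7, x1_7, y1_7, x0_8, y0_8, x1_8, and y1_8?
cx_1 = 356
cy_1 = 104
r_1 = 64
cx_2 = 252
cy_2 = 244
r_2 = 48
x0_3 = 180
y0_3 = 144
x1_4 = 116
y1_4 = 164
x2_5 = 256
y2_5 = 116
x1_6 = 280
y1_6 = 156
x0_7 = 20
y0_7 = 312
x1_7 = 80
y1_7 = 432
x0_8 = 172
y0_8 = 240
x1_8 = 284
y1_8 = 320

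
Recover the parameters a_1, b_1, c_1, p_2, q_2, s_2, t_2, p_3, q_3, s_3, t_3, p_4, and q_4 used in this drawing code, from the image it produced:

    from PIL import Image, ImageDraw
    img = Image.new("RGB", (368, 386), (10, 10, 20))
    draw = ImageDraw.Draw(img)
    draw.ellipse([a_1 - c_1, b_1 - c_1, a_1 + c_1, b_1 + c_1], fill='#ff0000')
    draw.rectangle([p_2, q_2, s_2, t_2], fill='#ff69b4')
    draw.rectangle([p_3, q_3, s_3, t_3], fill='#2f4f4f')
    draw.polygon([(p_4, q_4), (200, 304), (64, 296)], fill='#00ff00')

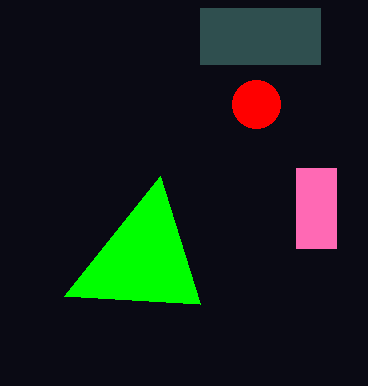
a_1 = 256
b_1 = 104
c_1 = 24
p_2 = 296
q_2 = 168
s_2 = 336
t_2 = 248
p_3 = 200
q_3 = 8
s_3 = 320
t_3 = 64
p_4 = 160
q_4 = 176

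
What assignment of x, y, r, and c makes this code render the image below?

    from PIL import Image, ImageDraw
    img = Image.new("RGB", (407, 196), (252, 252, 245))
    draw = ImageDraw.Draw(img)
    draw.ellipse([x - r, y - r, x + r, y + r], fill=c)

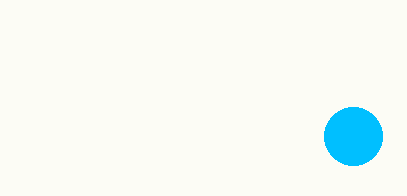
x = 353, y = 136, r = 29, c = 'deepskyblue'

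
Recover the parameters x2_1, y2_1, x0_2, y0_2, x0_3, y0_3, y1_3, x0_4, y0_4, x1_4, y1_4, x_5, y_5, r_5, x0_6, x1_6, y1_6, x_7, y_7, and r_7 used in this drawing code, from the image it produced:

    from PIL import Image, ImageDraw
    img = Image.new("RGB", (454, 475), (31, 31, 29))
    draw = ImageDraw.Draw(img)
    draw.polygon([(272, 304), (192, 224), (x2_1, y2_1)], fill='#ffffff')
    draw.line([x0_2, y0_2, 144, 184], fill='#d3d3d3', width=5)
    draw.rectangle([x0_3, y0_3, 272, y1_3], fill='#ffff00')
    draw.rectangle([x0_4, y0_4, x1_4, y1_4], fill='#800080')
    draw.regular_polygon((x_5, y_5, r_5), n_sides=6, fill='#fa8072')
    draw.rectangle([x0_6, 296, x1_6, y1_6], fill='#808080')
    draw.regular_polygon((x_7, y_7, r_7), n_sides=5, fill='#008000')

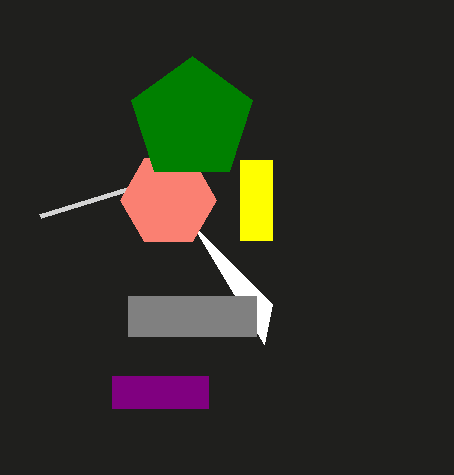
x2_1 = 264; y2_1 = 344; x0_2 = 40; y0_2 = 216; x0_3 = 240; y0_3 = 160; y1_3 = 240; x0_4 = 112; y0_4 = 376; x1_4 = 208; y1_4 = 408; x_5 = 168; y_5 = 200; r_5 = 48; x0_6 = 128; x1_6 = 256; y1_6 = 336; x_7 = 192; y_7 = 120; r_7 = 64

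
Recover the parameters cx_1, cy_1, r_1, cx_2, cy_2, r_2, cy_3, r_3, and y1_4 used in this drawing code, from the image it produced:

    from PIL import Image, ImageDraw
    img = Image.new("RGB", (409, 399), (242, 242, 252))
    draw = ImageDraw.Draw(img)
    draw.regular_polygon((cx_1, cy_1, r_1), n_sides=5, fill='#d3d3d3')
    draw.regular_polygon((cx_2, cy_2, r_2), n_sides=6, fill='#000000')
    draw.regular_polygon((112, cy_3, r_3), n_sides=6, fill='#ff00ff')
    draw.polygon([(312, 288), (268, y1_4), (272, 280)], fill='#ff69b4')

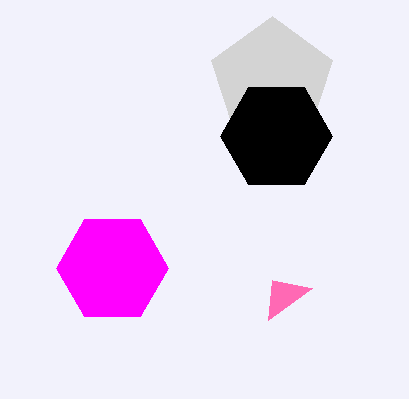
cx_1 = 272
cy_1 = 80
r_1 = 64
cx_2 = 276
cy_2 = 136
r_2 = 56
cy_3 = 268
r_3 = 56
y1_4 = 320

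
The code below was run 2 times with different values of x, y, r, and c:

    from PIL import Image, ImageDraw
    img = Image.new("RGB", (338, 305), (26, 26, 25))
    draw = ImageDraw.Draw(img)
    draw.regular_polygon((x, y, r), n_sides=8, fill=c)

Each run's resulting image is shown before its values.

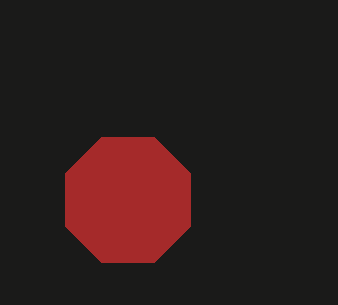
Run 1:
x = 128; y = 200; r = 68; c = 'brown'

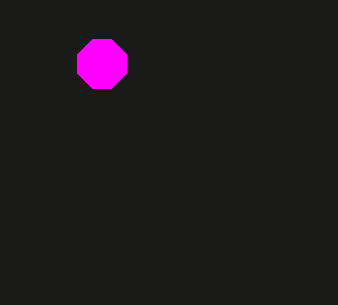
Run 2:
x = 102
y = 64
r = 26
c = 'magenta'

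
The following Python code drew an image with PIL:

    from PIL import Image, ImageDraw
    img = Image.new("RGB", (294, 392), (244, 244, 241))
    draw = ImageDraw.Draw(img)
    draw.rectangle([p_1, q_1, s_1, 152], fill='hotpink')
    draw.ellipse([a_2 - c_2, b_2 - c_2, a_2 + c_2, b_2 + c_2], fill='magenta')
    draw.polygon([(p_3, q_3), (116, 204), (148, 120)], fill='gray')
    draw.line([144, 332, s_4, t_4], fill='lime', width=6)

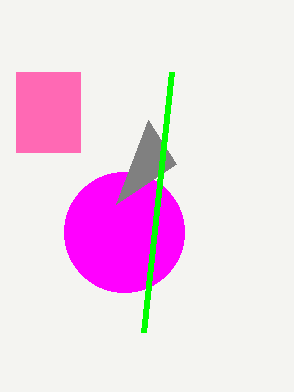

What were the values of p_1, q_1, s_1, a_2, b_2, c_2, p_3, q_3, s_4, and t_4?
p_1 = 16
q_1 = 72
s_1 = 80
a_2 = 124
b_2 = 232
c_2 = 60
p_3 = 176
q_3 = 164
s_4 = 172
t_4 = 72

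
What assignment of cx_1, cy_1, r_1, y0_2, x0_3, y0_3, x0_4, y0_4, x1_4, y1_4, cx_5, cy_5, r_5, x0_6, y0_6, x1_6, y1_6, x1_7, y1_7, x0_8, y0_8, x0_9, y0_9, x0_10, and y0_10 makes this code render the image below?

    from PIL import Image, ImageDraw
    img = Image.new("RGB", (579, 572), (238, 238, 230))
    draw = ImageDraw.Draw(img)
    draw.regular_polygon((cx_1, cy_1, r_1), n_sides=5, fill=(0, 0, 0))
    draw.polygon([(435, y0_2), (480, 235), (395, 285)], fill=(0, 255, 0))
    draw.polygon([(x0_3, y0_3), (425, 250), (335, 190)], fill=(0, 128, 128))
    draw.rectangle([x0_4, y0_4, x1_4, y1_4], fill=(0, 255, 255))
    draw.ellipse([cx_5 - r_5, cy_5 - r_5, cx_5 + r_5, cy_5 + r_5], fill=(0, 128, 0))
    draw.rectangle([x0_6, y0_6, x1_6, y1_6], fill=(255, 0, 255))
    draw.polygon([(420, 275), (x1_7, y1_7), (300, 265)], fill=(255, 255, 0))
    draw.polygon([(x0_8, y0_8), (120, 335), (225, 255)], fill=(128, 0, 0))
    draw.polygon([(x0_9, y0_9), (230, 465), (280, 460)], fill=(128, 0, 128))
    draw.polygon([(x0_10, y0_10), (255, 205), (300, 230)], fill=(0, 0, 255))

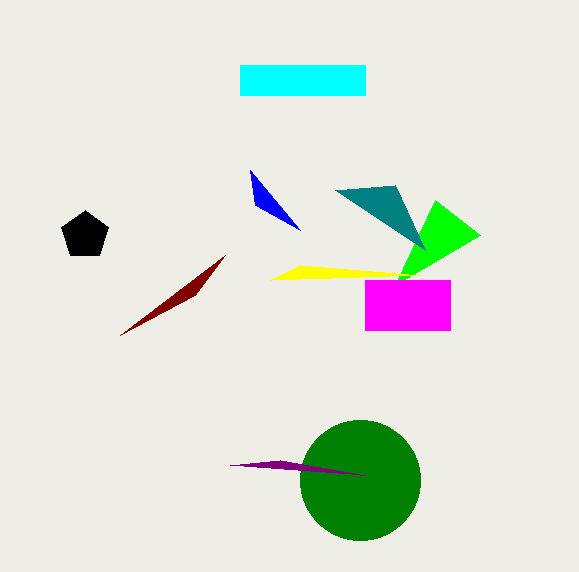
cx_1 = 85, cy_1 = 235, r_1 = 25, y0_2 = 200, x0_3 = 395, y0_3 = 185, x0_4 = 240, y0_4 = 65, x1_4 = 365, y1_4 = 95, cx_5 = 360, cy_5 = 480, r_5 = 60, x0_6 = 365, y0_6 = 280, x1_6 = 450, y1_6 = 330, x1_7 = 270, y1_7 = 280, x0_8 = 195, y0_8 = 295, x0_9 = 365, y0_9 = 475, x0_10 = 250, y0_10 = 170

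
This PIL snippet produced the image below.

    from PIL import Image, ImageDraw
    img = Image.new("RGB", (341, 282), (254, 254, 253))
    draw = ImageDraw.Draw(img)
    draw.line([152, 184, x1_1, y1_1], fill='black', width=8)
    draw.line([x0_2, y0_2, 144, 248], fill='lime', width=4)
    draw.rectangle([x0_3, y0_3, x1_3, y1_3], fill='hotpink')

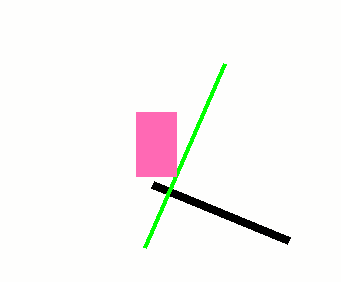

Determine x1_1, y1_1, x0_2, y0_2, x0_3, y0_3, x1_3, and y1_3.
x1_1 = 288, y1_1 = 240, x0_2 = 224, y0_2 = 64, x0_3 = 136, y0_3 = 112, x1_3 = 176, y1_3 = 176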